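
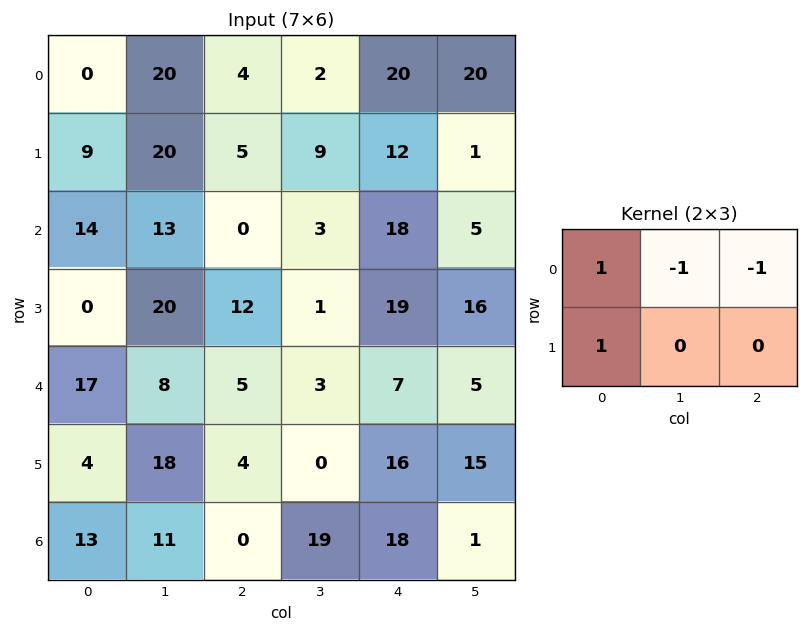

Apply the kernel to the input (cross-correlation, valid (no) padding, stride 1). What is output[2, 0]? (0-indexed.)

1

The receptive field on the input at this output position is [14 13 0 / 0 20 12]. Elementwise product with the kernel and sum: 14·1 + 13·-1 + 0·-1 + 0·1.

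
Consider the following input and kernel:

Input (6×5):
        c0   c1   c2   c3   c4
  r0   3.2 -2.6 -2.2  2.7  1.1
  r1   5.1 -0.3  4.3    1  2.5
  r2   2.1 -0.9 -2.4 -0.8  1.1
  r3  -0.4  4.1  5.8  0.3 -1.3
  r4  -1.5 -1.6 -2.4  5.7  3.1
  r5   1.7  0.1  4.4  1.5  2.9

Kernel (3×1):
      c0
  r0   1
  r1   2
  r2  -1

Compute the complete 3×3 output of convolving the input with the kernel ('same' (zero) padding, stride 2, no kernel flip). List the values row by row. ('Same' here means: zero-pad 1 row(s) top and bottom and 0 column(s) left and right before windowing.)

1.3 -8.7 -0.3
9.7 -6.3 6
-5.1 -3.4 2

Output[0,0]: The receptive field on the zero-padded input at this output position is [0 / 3.2 / 5.1]. Elementwise product with the kernel and sum: 0·1 + 3.2·2 + 5.1·-1.
Output[0,1]: The receptive field on the zero-padded input at this output position is [0 / -2.2 / 4.3]. Elementwise product with the kernel and sum: 0·1 + -2.2·2 + 4.3·-1.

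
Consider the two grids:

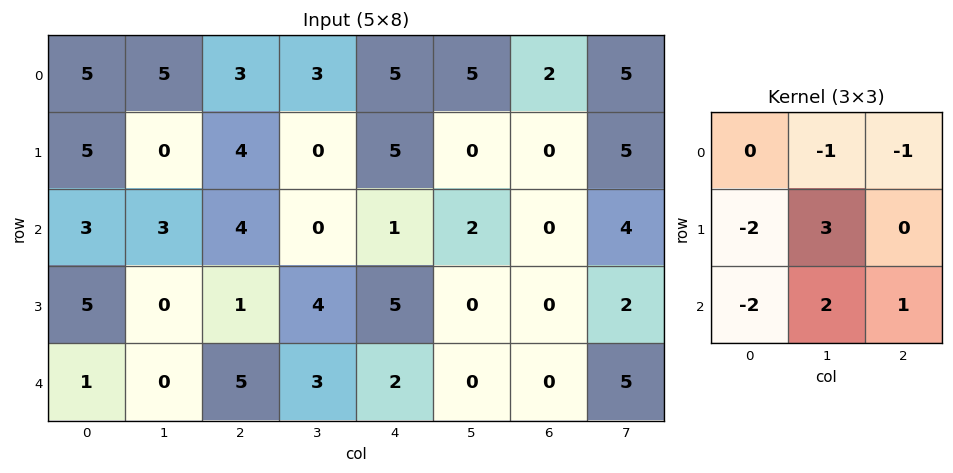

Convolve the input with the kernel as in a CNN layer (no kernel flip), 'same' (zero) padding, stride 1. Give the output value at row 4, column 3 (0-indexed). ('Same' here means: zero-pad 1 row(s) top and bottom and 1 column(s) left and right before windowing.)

The receptive field on the zero-padded input at this output position is [1 4 5 / 5 3 2 / 0 0 0]. Elementwise product with the kernel and sum: 4·-1 + 5·-1 + 5·-2 + 3·3 + 0·-2 + 0·2 + 0·1.

-10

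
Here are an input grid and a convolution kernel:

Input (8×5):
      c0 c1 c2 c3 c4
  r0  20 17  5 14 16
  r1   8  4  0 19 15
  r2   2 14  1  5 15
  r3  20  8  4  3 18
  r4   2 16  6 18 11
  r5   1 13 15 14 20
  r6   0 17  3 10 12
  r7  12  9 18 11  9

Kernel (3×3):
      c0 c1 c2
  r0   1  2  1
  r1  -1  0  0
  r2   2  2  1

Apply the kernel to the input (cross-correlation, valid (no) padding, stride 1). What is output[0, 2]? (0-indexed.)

76

The receptive field on the input at this output position is [5 14 16 / 0 19 15 / 1 5 15]. Elementwise product with the kernel and sum: 5·1 + 14·2 + 16·1 + 0·-1 + 1·2 + 5·2 + 15·1.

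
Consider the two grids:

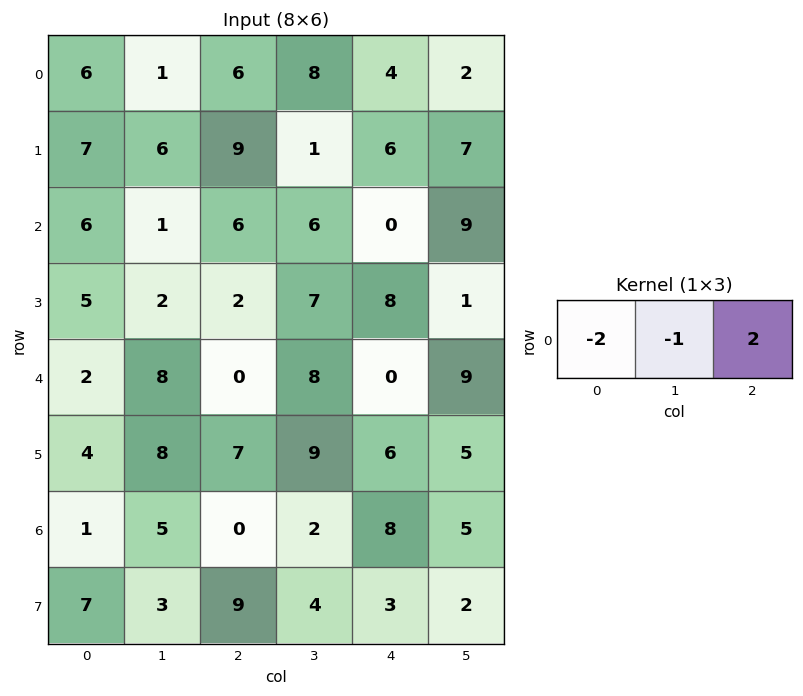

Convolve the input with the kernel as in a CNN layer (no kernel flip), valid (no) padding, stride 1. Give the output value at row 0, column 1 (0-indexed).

The receptive field on the input at this output position is [1 6 8]. Elementwise product with the kernel and sum: 1·-2 + 6·-1 + 8·2.

8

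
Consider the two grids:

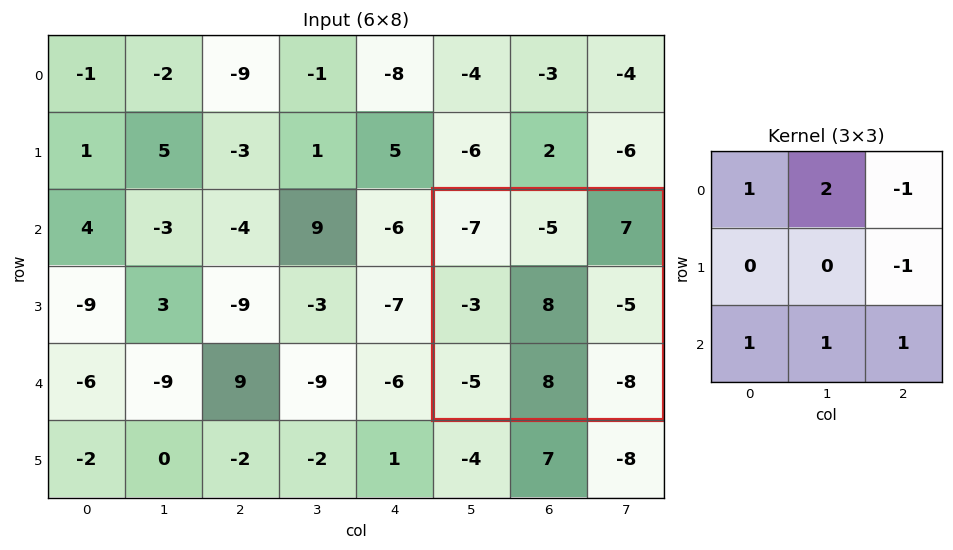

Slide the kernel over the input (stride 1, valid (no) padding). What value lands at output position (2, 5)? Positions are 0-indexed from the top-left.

-24

The receptive field on the input at this output position is [-7 -5 7 / -3 8 -5 / -5 8 -8]. Elementwise product with the kernel and sum: -7·1 + -5·2 + 7·-1 + -5·-1 + -5·1 + 8·1 + -8·1.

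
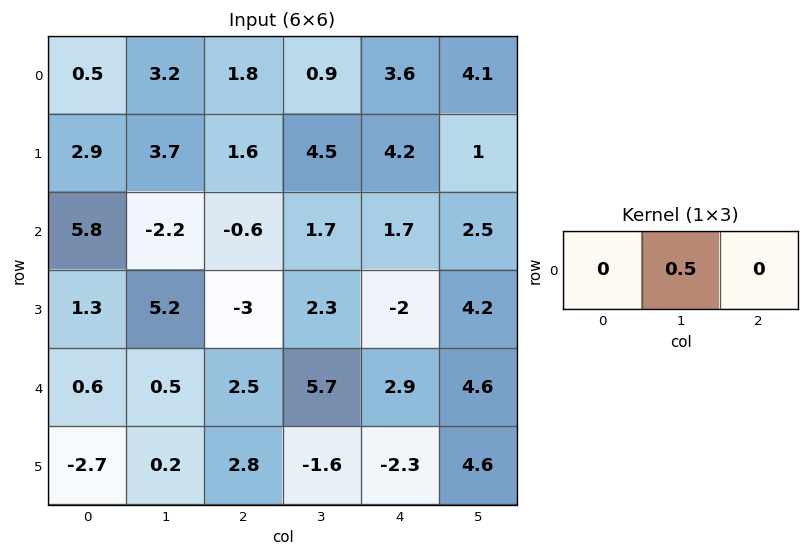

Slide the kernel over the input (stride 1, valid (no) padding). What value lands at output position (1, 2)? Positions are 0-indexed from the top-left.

2.25

The receptive field on the input at this output position is [1.6 4.5 4.2]. Elementwise product with the kernel and sum: 4.5·0.5.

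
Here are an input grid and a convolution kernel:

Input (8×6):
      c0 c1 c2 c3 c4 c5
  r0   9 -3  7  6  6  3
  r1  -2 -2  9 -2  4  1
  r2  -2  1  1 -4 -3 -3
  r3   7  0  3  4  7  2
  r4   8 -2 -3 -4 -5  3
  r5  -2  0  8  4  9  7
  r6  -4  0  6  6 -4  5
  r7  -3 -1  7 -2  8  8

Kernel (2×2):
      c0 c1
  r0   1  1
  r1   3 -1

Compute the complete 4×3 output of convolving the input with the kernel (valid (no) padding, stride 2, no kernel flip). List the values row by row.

2 42 20
20 2 13
0 13 18
-12 35 17

Output[0,0]: The receptive field on the input at this output position is [9 -3 / -2 -2]. Elementwise product with the kernel and sum: 9·1 + -3·1 + -2·3 + -2·-1.
Output[0,1]: The receptive field on the input at this output position is [7 6 / 9 -2]. Elementwise product with the kernel and sum: 7·1 + 6·1 + 9·3 + -2·-1.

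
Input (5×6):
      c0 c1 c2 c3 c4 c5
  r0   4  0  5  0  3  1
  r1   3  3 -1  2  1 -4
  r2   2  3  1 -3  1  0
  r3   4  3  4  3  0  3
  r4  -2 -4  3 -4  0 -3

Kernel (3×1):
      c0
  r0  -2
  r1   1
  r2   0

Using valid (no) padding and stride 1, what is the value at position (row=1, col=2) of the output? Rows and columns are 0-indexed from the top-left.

3

The receptive field on the input at this output position is [-1 / 1 / 4]. Elementwise product with the kernel and sum: -1·-2 + 1·1.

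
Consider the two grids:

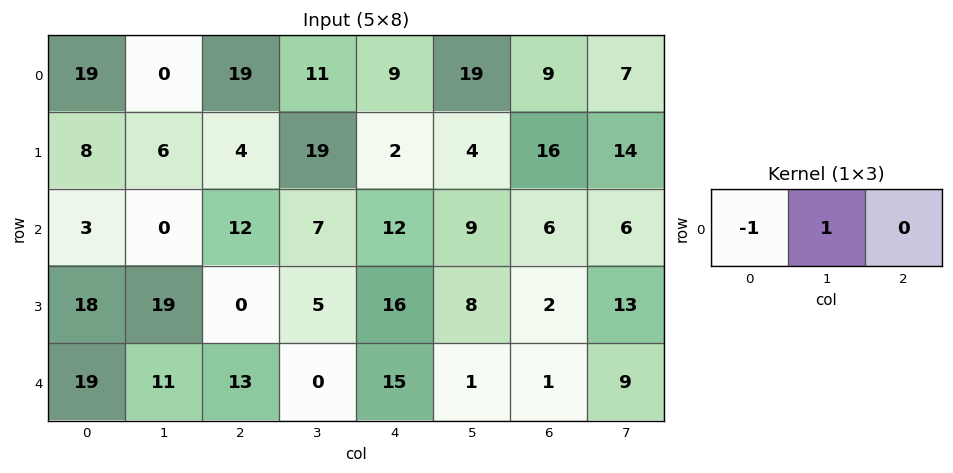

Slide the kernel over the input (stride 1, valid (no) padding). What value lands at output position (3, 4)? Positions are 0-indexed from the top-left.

-8

The receptive field on the input at this output position is [16 8 2]. Elementwise product with the kernel and sum: 16·-1 + 8·1.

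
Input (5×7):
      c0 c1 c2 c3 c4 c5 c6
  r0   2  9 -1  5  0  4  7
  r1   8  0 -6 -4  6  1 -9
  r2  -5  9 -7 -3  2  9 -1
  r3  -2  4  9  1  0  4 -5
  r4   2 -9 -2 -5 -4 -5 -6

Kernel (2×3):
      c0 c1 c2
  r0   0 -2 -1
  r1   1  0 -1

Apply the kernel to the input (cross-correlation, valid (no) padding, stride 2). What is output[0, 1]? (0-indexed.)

-22

The receptive field on the input at this output position is [-1 5 0 / -6 -4 6]. Elementwise product with the kernel and sum: 5·-2 + 0·-1 + -6·1 + 6·-1.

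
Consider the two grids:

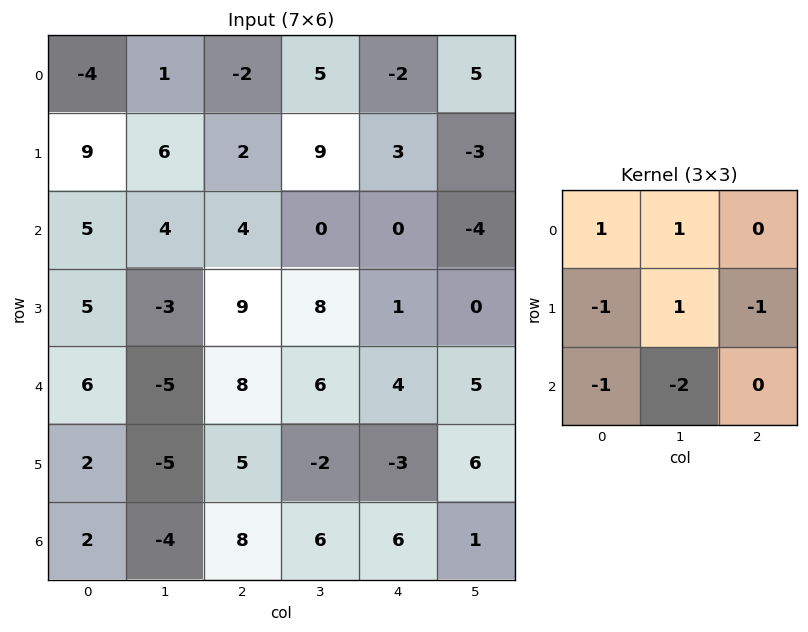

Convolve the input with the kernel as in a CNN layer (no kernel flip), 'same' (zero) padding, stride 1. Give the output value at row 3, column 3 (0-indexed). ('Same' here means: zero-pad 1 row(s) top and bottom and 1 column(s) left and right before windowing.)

The receptive field on the zero-padded input at this output position is [4 0 0 / 9 8 1 / 8 6 4]. Elementwise product with the kernel and sum: 4·1 + 0·1 + 9·-1 + 8·1 + 1·-1 + 8·-1 + 6·-2.

-18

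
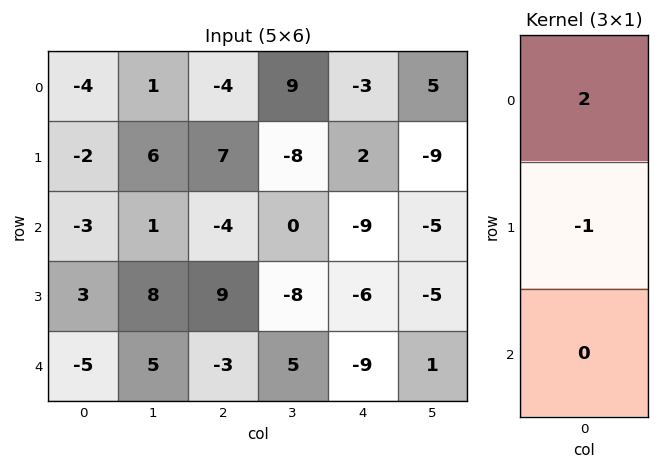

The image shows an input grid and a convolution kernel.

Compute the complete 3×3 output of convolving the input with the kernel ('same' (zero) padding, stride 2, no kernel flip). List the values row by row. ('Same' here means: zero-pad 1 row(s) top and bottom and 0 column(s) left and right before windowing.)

Output[0,0]: The receptive field on the zero-padded input at this output position is [0 / -4 / -2]. Elementwise product with the kernel and sum: 0·2 + -4·-1.
Output[0,1]: The receptive field on the zero-padded input at this output position is [0 / -4 / 7]. Elementwise product with the kernel and sum: 0·2 + -4·-1.

4 4 3
-1 18 13
11 21 -3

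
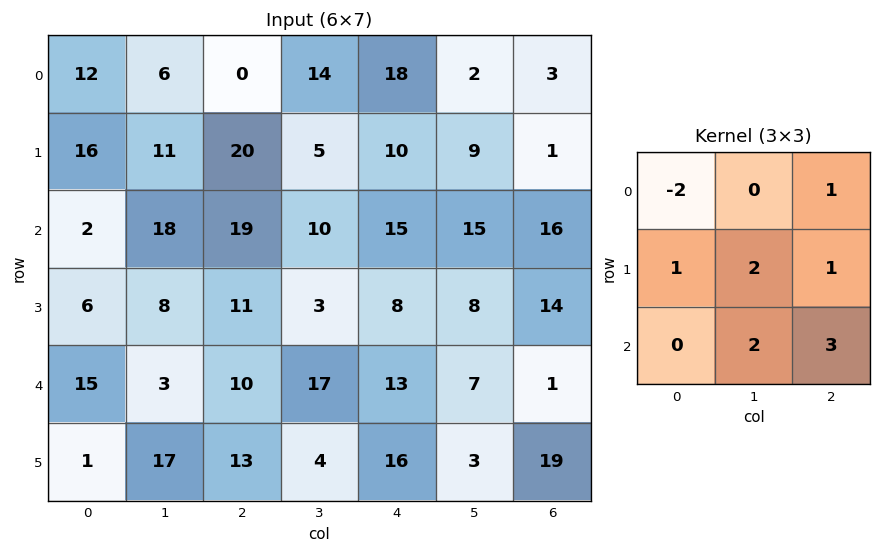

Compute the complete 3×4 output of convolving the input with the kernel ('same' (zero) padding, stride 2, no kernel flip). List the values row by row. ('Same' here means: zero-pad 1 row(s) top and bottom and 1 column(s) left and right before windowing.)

95 75 99 10
69 80 94 57
94 65 93 31

Output[0,0]: The receptive field on the zero-padded input at this output position is [0 0 0 / 0 12 6 / 0 16 11]. Elementwise product with the kernel and sum: 0·-2 + 0·1 + 0·1 + 12·2 + 6·1 + 16·2 + 11·3.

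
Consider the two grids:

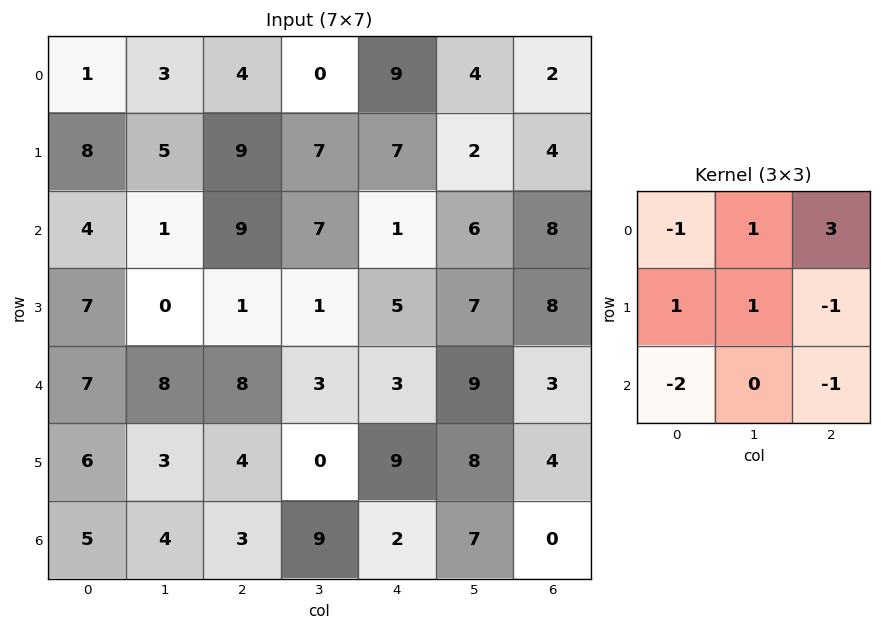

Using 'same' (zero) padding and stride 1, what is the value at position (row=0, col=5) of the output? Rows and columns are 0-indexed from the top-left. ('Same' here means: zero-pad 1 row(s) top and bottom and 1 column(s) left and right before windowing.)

-7

The receptive field on the zero-padded input at this output position is [0 0 0 / 9 4 2 / 7 2 4]. Elementwise product with the kernel and sum: 0·-1 + 0·1 + 0·3 + 9·1 + 4·1 + 2·-1 + 7·-2 + 4·-1.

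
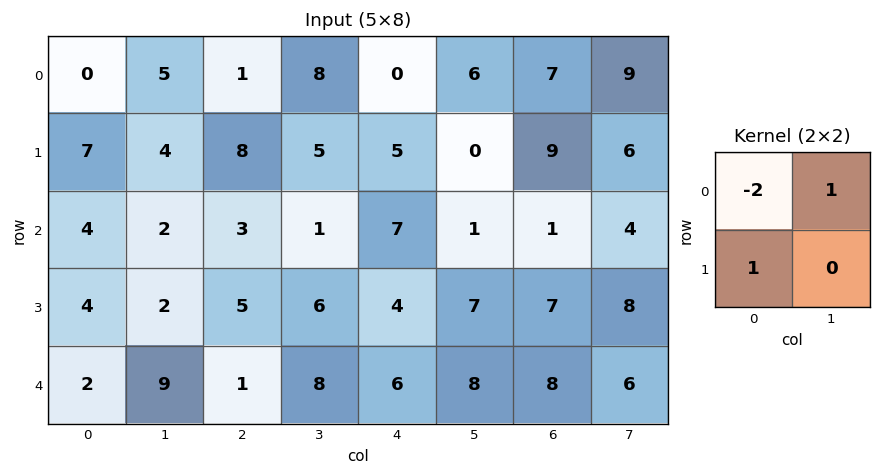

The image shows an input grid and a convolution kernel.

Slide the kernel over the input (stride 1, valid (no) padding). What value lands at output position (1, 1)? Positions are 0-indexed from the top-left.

2

The receptive field on the input at this output position is [4 8 / 2 3]. Elementwise product with the kernel and sum: 4·-2 + 8·1 + 2·1.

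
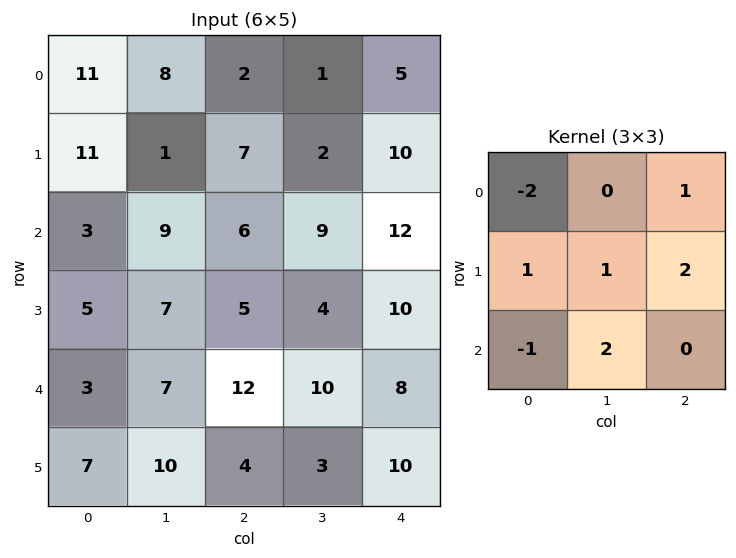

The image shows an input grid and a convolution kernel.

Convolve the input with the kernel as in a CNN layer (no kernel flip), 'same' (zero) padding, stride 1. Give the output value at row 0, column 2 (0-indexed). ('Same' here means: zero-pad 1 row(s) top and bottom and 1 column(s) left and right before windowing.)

25

The receptive field on the zero-padded input at this output position is [0 0 0 / 8 2 1 / 1 7 2]. Elementwise product with the kernel and sum: 0·-2 + 0·1 + 8·1 + 2·1 + 1·2 + 1·-1 + 7·2.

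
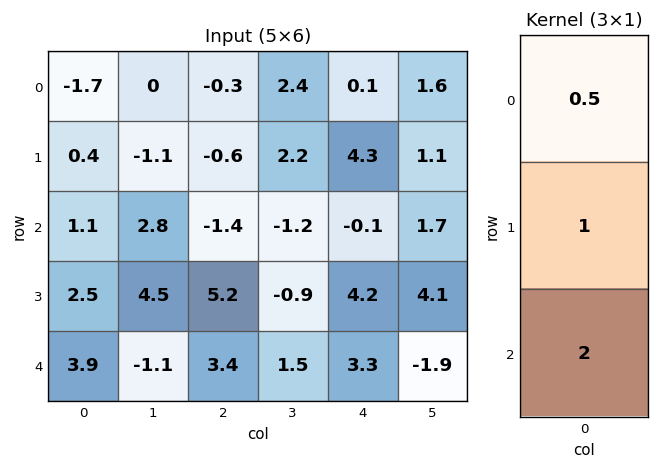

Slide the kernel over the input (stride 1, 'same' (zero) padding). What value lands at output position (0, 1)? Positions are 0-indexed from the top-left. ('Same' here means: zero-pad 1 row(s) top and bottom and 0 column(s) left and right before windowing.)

-2.2

The receptive field on the zero-padded input at this output position is [0 / 0 / -1.1]. Elementwise product with the kernel and sum: 0·0.5 + 0·1 + -1.1·2.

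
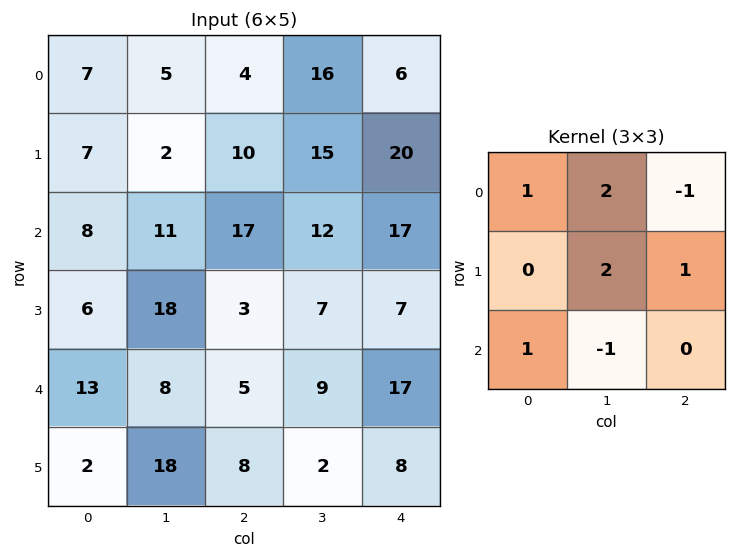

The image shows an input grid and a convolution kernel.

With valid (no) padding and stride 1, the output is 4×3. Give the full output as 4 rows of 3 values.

Output[0,0]: The receptive field on the input at this output position is [7 5 4 / 7 2 10 / 8 11 17]. Elementwise product with the kernel and sum: 7·1 + 5·2 + 4·-1 + 2·2 + 10·1 + 8·1 + 11·-1.

24 26 85
28 68 57
57 49 41
44 46 51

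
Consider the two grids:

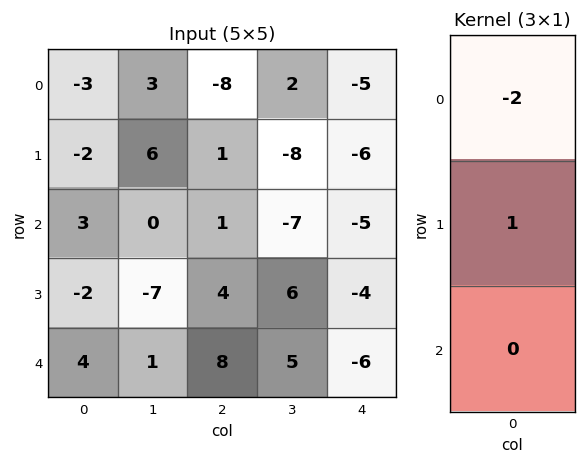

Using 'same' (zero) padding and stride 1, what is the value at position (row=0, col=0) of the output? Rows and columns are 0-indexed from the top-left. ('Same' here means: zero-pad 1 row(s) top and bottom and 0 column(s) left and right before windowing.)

The receptive field on the zero-padded input at this output position is [0 / -3 / -2]. Elementwise product with the kernel and sum: 0·-2 + -3·1.

-3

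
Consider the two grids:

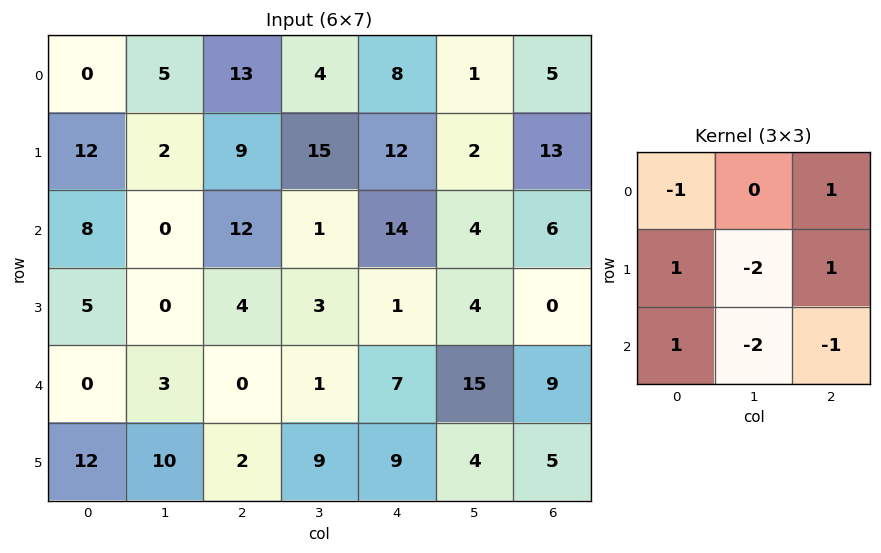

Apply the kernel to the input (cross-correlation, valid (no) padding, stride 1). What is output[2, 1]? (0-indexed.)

-2

The receptive field on the input at this output position is [0 12 1 / 0 4 3 / 3 0 1]. Elementwise product with the kernel and sum: 0·-1 + 1·1 + 0·1 + 4·-2 + 3·1 + 3·1 + 0·-2 + 1·-1.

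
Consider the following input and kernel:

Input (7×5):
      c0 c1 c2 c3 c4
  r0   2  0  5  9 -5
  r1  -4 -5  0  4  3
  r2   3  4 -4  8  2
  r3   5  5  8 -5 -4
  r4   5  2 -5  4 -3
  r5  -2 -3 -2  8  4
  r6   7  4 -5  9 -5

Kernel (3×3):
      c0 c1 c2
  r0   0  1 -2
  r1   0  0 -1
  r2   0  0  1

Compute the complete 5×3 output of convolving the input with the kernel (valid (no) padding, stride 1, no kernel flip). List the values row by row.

Output[0,0]: The receptive field on the input at this output position is [2 0 5 / -4 -5 0 / 3 4 -4]. Elementwise product with the kernel and sum: 0·1 + 5·-2 + 0·-1 + -4·1.
Output[0,1]: The receptive field on the input at this output position is [0 5 9 / -5 0 4 / 4 -4 8]. Elementwise product with the kernel and sum: 5·1 + 9·-2 + 4·-1 + 8·1.

-14 -9 18
7 -21 -8
-1 -11 5
-8 22 10
9 -12 1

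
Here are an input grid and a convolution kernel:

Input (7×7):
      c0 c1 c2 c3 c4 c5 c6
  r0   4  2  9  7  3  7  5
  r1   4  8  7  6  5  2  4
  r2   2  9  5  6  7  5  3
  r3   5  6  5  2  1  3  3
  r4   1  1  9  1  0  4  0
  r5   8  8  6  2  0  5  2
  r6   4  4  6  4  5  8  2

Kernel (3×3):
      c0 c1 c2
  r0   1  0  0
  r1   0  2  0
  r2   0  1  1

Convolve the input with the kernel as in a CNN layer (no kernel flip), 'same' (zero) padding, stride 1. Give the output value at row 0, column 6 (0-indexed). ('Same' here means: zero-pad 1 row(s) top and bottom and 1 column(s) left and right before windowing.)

14

The receptive field on the zero-padded input at this output position is [0 0 0 / 7 5 0 / 2 4 0]. Elementwise product with the kernel and sum: 0·1 + 5·2 + 4·1 + 0·1.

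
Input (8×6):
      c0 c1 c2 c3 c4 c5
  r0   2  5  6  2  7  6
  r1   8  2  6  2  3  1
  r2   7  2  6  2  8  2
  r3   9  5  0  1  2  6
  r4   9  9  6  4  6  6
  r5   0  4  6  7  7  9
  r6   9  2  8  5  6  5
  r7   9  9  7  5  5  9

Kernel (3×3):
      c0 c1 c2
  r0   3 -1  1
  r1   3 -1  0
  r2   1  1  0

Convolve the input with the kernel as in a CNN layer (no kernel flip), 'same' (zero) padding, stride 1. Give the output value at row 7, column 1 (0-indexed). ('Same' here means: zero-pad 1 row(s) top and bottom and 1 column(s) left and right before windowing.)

51

The receptive field on the zero-padded input at this output position is [9 2 8 / 9 9 7 / 0 0 0]. Elementwise product with the kernel and sum: 9·3 + 2·-1 + 8·1 + 9·3 + 9·-1 + 0·1 + 0·1.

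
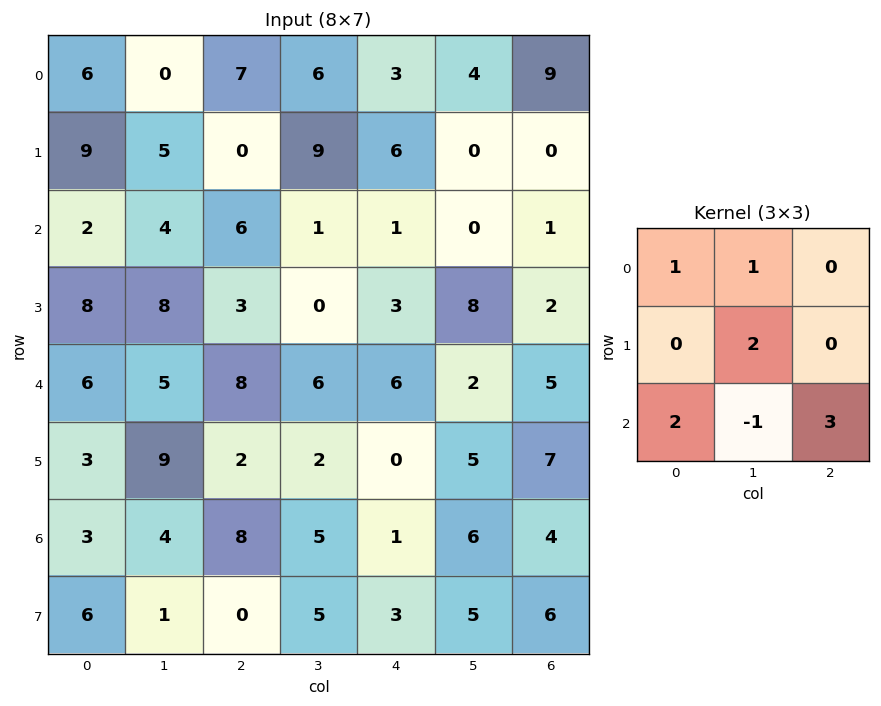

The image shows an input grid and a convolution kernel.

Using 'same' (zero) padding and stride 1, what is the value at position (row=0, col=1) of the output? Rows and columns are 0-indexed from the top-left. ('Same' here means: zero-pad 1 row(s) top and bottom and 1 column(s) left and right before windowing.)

13

The receptive field on the zero-padded input at this output position is [0 0 0 / 6 0 7 / 9 5 0]. Elementwise product with the kernel and sum: 0·1 + 0·1 + 0·2 + 9·2 + 5·-1 + 0·3.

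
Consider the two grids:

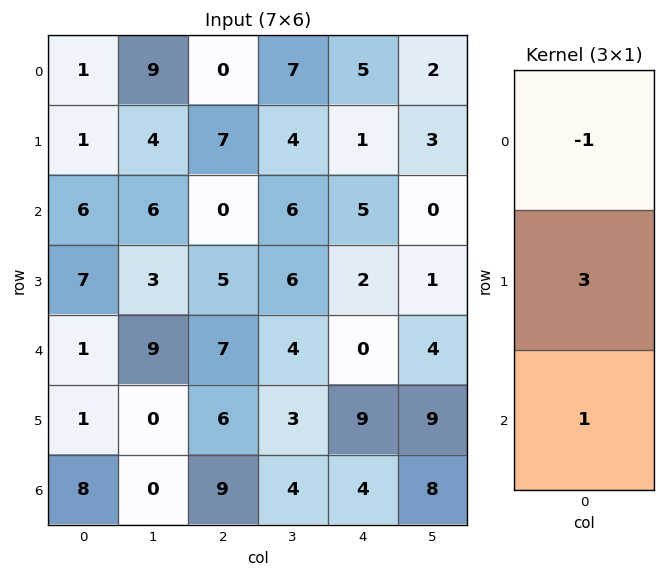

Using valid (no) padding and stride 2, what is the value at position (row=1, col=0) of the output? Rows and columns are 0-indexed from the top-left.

The receptive field on the input at this output position is [6 / 7 / 1]. Elementwise product with the kernel and sum: 6·-1 + 7·3 + 1·1.

16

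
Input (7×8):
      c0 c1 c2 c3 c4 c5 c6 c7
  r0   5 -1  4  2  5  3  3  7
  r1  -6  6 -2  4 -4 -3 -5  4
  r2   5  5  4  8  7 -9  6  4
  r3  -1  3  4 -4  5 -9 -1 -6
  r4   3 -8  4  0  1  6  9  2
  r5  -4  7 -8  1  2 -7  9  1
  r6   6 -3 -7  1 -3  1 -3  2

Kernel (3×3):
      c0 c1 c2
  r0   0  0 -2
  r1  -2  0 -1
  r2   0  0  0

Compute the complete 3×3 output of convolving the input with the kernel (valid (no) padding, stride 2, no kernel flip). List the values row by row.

6 -2 7
-10 -27 -21
8 12 -31

Output[0,0]: The receptive field on the input at this output position is [5 -1 4 / -6 6 -2 / 5 5 4]. Elementwise product with the kernel and sum: 4·-2 + -6·-2 + -2·-1.
Output[0,1]: The receptive field on the input at this output position is [4 2 5 / -2 4 -4 / 4 8 7]. Elementwise product with the kernel and sum: 5·-2 + -2·-2 + -4·-1.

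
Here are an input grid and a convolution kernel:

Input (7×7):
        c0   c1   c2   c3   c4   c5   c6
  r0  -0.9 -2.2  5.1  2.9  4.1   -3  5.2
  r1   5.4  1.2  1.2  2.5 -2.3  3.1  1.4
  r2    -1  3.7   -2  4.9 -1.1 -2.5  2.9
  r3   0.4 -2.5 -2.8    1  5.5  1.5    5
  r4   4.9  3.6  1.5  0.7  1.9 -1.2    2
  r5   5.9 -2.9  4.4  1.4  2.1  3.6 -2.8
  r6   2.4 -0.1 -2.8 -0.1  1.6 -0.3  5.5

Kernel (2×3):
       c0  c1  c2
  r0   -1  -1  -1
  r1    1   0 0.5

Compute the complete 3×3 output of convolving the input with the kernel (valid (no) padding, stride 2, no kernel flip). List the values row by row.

4 -12.05 -7.9
-1.7 -1.85 8.7
-1.9 1.35 -2

Output[0,0]: The receptive field on the input at this output position is [-0.9 -2.2 5.1 / 5.4 1.2 1.2]. Elementwise product with the kernel and sum: -0.9·-1 + -2.2·-1 + 5.1·-1 + 5.4·1 + 1.2·0.5.
Output[0,1]: The receptive field on the input at this output position is [5.1 2.9 4.1 / 1.2 2.5 -2.3]. Elementwise product with the kernel and sum: 5.1·-1 + 2.9·-1 + 4.1·-1 + 1.2·1 + -2.3·0.5.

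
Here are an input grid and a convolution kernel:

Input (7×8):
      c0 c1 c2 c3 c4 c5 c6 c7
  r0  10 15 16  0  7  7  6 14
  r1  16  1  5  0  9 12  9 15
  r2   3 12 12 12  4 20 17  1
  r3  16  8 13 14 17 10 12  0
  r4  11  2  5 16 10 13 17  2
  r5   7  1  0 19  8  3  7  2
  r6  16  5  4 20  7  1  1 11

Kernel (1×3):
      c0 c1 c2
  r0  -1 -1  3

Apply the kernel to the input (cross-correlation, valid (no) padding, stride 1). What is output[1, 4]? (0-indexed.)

The receptive field on the input at this output position is [9 12 9]. Elementwise product with the kernel and sum: 9·-1 + 12·-1 + 9·3.

6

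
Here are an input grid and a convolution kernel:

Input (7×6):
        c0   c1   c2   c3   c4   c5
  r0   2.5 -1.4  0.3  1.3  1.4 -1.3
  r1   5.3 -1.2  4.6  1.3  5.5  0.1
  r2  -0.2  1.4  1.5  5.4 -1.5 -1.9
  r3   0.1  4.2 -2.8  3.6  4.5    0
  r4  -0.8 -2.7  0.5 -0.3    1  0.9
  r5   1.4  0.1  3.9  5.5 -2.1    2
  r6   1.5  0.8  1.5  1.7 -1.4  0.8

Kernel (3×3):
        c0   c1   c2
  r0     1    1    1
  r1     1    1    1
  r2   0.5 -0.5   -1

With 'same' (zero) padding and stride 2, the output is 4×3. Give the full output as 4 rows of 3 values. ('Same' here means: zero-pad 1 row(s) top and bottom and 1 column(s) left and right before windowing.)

-0.35 -4 -0.8
1.05 12.9 8.45
-0 -4.9 11.5
3.8 13.5 6.5

Output[0,0]: The receptive field on the zero-padded input at this output position is [0 0 0 / 0 2.5 -1.4 / 0 5.3 -1.2]. Elementwise product with the kernel and sum: 0·1 + 0·1 + 0·1 + 0·1 + 2.5·1 + -1.4·1 + 0·0.5 + 5.3·-0.5 + -1.2·-1.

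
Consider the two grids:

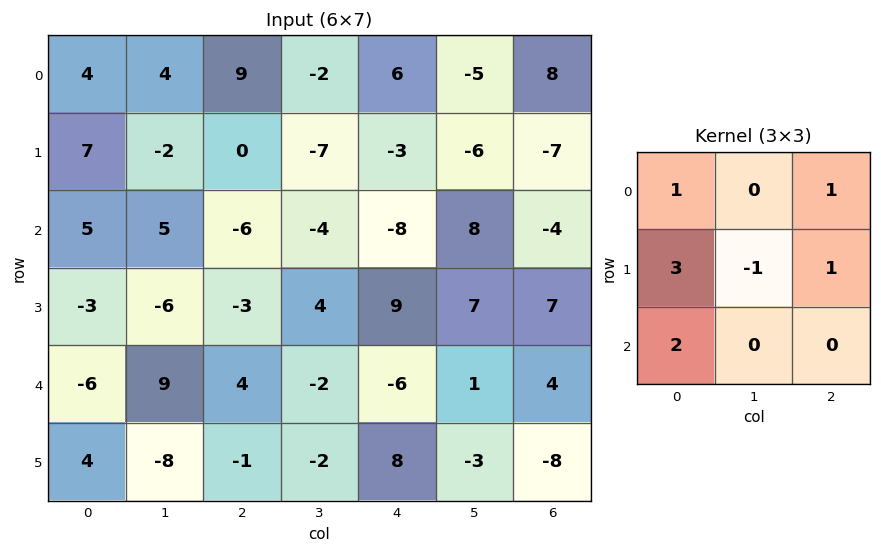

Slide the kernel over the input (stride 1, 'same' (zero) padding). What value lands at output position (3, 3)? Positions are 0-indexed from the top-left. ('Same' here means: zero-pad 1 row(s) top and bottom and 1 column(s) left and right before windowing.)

-10

The receptive field on the zero-padded input at this output position is [-6 -4 -8 / -3 4 9 / 4 -2 -6]. Elementwise product with the kernel and sum: -6·1 + -8·1 + -3·3 + 4·-1 + 9·1 + 4·2.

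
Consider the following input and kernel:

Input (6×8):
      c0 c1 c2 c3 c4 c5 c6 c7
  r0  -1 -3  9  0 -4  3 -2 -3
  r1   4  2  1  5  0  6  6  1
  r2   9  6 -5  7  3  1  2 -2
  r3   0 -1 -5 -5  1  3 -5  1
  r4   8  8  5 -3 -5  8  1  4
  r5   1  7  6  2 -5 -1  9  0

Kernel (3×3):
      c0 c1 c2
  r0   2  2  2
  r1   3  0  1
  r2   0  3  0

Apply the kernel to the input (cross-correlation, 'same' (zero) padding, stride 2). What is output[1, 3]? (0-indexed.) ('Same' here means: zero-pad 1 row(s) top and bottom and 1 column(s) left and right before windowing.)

The receptive field on the zero-padded input at this output position is [6 6 1 / 1 2 -2 / 3 -5 1]. Elementwise product with the kernel and sum: 6·2 + 6·2 + 1·2 + 1·3 + -2·1 + -5·3.

12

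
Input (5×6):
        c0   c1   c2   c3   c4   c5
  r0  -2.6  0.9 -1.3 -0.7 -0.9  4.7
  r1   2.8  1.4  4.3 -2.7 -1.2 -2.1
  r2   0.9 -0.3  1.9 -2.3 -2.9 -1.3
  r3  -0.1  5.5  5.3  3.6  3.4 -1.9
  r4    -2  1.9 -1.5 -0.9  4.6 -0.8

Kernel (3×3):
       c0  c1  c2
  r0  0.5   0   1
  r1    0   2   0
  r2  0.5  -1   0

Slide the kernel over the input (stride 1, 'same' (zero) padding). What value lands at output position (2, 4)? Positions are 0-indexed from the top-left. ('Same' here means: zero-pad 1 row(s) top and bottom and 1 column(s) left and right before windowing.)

-10.85

The receptive field on the zero-padded input at this output position is [-2.7 -1.2 -2.1 / -2.3 -2.9 -1.3 / 3.6 3.4 -1.9]. Elementwise product with the kernel and sum: -2.7·0.5 + -2.1·1 + -2.9·2 + 3.6·0.5 + 3.4·-1.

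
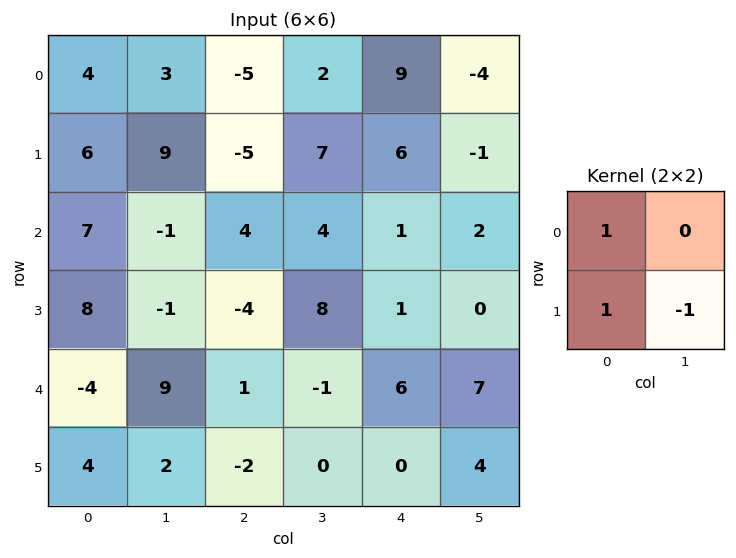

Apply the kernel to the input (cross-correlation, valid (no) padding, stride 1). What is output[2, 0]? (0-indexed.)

16

The receptive field on the input at this output position is [7 -1 / 8 -1]. Elementwise product with the kernel and sum: 7·1 + 8·1 + -1·-1.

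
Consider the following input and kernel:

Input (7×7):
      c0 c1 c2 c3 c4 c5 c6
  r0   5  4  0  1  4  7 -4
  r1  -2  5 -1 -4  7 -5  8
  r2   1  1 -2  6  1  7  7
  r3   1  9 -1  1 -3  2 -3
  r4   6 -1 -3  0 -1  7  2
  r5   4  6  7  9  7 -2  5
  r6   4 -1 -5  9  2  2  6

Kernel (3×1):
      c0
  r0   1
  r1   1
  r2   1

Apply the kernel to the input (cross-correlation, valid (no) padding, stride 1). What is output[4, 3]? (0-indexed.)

18

The receptive field on the input at this output position is [0 / 9 / 9]. Elementwise product with the kernel and sum: 0·1 + 9·1 + 9·1.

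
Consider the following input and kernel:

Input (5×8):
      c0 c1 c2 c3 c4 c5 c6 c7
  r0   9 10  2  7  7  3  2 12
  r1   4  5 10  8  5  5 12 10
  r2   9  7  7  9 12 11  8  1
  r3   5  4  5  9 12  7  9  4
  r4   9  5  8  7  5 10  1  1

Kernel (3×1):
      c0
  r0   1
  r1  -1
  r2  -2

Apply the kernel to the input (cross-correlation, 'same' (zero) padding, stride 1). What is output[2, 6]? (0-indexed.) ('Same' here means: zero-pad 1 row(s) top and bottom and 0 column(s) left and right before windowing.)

The receptive field on the zero-padded input at this output position is [12 / 8 / 9]. Elementwise product with the kernel and sum: 12·1 + 8·-1 + 9·-2.

-14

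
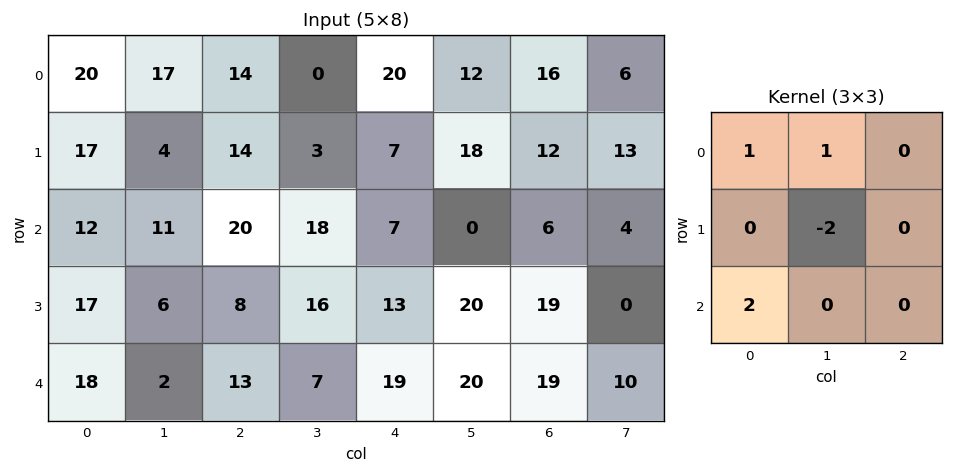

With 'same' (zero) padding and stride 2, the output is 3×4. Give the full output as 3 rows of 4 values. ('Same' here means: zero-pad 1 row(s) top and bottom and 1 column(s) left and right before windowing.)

-40 -20 -34 4
-7 -10 28 58
-19 -12 -9 1

Output[0,0]: The receptive field on the zero-padded input at this output position is [0 0 0 / 0 20 17 / 0 17 4]. Elementwise product with the kernel and sum: 0·1 + 0·1 + 20·-2 + 0·2.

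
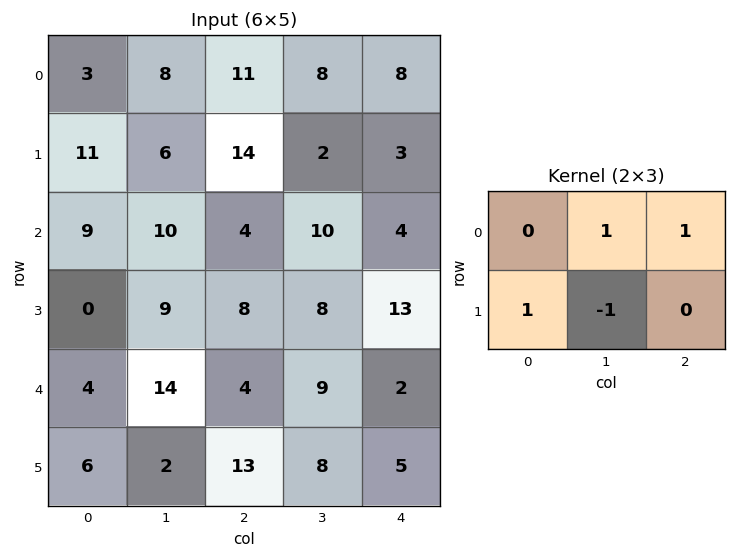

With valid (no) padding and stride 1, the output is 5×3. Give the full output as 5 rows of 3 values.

24 11 28
19 22 -1
5 15 14
7 26 16
22 2 16

Output[0,0]: The receptive field on the input at this output position is [3 8 11 / 11 6 14]. Elementwise product with the kernel and sum: 8·1 + 11·1 + 11·1 + 6·-1.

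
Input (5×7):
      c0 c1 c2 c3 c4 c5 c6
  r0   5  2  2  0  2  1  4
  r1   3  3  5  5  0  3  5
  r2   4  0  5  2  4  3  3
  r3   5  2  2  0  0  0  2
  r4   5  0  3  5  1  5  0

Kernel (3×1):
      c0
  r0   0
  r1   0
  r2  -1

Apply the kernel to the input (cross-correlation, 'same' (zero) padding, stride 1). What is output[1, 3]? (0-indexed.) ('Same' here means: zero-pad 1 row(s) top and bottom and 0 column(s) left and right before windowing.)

-2

The receptive field on the zero-padded input at this output position is [0 / 5 / 2]. Elementwise product with the kernel and sum: 2·-1.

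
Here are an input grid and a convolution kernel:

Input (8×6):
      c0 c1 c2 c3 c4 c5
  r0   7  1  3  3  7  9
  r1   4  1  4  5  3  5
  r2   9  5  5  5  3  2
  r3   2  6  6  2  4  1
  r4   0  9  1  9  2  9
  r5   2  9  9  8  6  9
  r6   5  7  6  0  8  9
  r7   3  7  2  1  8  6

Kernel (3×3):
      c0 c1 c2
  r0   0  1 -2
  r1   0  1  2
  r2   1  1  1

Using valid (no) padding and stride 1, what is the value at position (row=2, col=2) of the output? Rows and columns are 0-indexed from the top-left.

21

The receptive field on the input at this output position is [5 5 3 / 6 2 4 / 1 9 2]. Elementwise product with the kernel and sum: 5·1 + 3·-2 + 2·1 + 4·2 + 1·1 + 9·1 + 2·1.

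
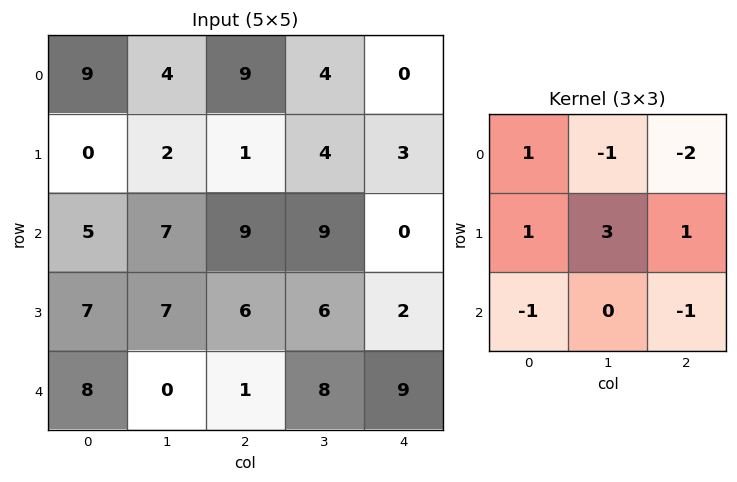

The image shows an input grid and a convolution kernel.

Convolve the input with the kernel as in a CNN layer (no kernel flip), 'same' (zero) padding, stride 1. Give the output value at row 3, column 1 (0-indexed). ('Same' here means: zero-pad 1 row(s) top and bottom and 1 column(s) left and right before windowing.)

5

The receptive field on the zero-padded input at this output position is [5 7 9 / 7 7 6 / 8 0 1]. Elementwise product with the kernel and sum: 5·1 + 7·-1 + 9·-2 + 7·1 + 7·3 + 6·1 + 8·-1 + 1·-1.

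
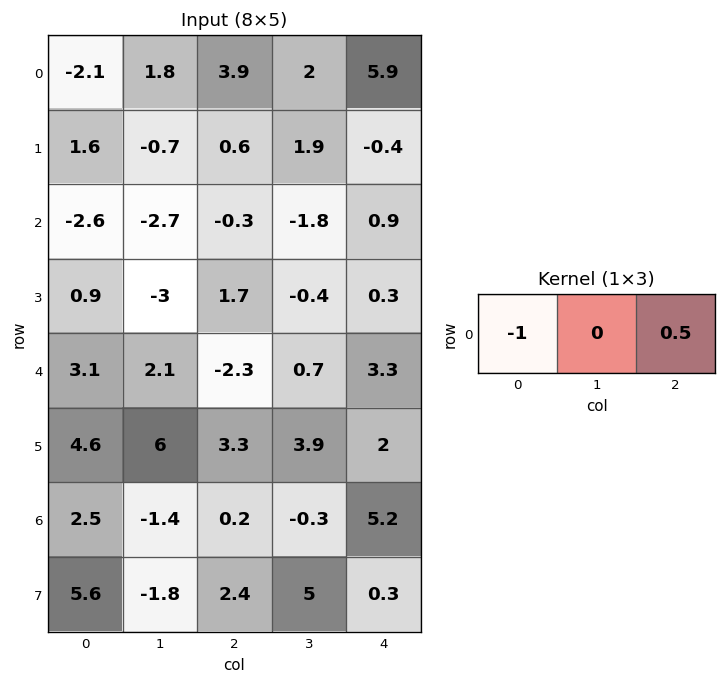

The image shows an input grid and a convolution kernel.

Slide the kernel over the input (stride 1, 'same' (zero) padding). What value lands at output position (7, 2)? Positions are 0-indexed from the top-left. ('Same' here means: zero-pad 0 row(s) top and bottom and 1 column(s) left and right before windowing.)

The receptive field on the zero-padded input at this output position is [-1.8 2.4 5]. Elementwise product with the kernel and sum: -1.8·-1 + 5·0.5.

4.3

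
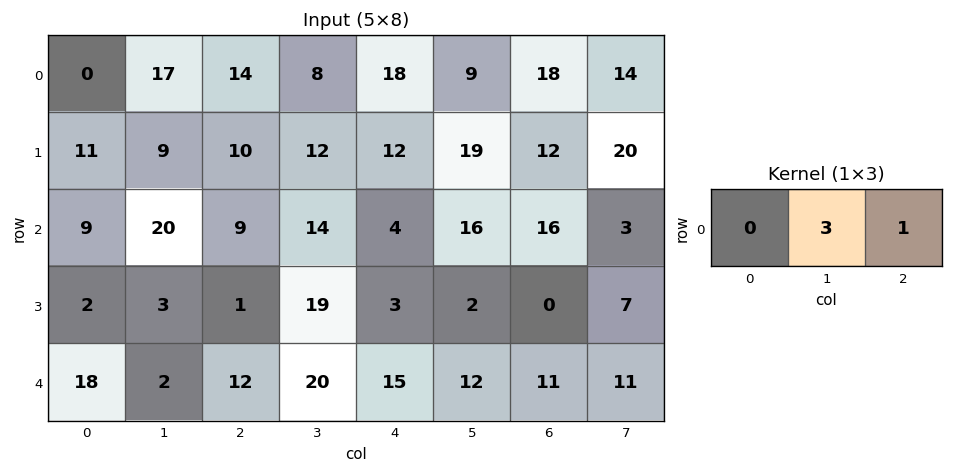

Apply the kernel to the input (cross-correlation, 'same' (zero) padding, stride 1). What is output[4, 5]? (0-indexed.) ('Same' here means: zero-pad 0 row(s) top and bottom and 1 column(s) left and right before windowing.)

The receptive field on the zero-padded input at this output position is [15 12 11]. Elementwise product with the kernel and sum: 12·3 + 11·1.

47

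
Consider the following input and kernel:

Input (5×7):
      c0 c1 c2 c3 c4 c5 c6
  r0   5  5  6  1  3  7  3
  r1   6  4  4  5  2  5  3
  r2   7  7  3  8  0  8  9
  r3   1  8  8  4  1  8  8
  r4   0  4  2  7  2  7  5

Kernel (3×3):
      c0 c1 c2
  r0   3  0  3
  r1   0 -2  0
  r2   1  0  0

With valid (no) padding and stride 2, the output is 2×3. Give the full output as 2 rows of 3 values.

32 20 8
14 3 13

Output[0,0]: The receptive field on the input at this output position is [5 5 6 / 6 4 4 / 7 7 3]. Elementwise product with the kernel and sum: 5·3 + 6·3 + 4·-2 + 7·1.
Output[0,1]: The receptive field on the input at this output position is [6 1 3 / 4 5 2 / 3 8 0]. Elementwise product with the kernel and sum: 6·3 + 3·3 + 5·-2 + 3·1.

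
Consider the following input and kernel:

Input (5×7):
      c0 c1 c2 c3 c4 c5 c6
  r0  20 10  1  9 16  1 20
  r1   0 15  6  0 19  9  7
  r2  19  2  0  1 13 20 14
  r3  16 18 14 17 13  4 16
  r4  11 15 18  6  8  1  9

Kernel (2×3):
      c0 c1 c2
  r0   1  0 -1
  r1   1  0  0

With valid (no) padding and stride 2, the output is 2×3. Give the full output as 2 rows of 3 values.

19 -9 15
35 1 12

Output[0,0]: The receptive field on the input at this output position is [20 10 1 / 0 15 6]. Elementwise product with the kernel and sum: 20·1 + 1·-1 + 0·1.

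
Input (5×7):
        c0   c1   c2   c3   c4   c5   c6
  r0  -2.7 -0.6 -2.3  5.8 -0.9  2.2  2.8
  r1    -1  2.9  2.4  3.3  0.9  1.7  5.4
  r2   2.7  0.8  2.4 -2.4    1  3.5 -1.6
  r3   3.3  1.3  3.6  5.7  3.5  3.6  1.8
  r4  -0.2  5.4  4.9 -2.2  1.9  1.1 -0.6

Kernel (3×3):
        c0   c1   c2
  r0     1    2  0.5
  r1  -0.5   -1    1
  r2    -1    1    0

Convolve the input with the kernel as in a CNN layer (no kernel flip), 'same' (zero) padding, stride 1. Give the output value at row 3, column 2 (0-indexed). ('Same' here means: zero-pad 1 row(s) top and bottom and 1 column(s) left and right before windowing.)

5.35

The receptive field on the zero-padded input at this output position is [0.8 2.4 -2.4 / 1.3 3.6 5.7 / 5.4 4.9 -2.2]. Elementwise product with the kernel and sum: 0.8·1 + 2.4·2 + -2.4·0.5 + 1.3·-0.5 + 3.6·-1 + 5.7·1 + 5.4·-1 + 4.9·1.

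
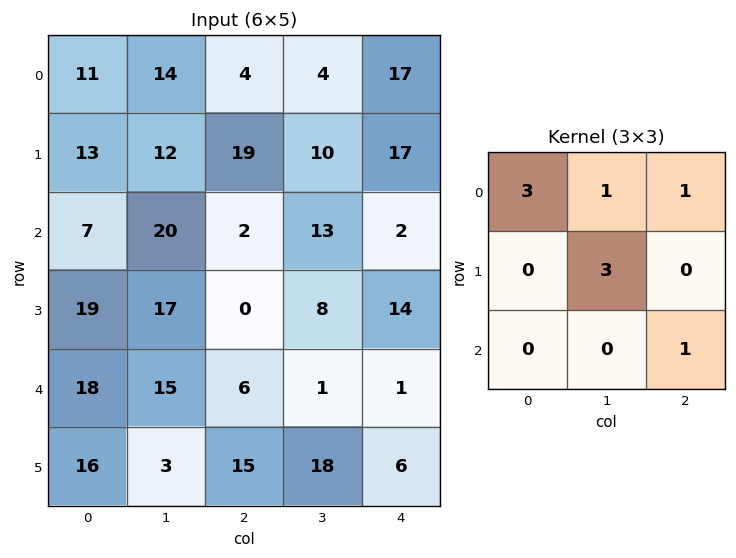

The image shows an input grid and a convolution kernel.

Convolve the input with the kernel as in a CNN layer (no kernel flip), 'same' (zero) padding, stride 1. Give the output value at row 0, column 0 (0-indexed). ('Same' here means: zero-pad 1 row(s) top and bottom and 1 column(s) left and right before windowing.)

45

The receptive field on the zero-padded input at this output position is [0 0 0 / 0 11 14 / 0 13 12]. Elementwise product with the kernel and sum: 0·3 + 0·1 + 0·1 + 11·3 + 12·1.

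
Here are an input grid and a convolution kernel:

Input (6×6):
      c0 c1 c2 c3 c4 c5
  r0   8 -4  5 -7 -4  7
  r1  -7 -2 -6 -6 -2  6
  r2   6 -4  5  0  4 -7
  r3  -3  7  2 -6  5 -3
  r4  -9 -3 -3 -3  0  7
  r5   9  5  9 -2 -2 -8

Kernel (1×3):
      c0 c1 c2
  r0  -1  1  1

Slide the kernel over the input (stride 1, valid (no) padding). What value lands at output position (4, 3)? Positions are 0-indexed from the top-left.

10

The receptive field on the input at this output position is [-3 0 7]. Elementwise product with the kernel and sum: -3·-1 + 0·1 + 7·1.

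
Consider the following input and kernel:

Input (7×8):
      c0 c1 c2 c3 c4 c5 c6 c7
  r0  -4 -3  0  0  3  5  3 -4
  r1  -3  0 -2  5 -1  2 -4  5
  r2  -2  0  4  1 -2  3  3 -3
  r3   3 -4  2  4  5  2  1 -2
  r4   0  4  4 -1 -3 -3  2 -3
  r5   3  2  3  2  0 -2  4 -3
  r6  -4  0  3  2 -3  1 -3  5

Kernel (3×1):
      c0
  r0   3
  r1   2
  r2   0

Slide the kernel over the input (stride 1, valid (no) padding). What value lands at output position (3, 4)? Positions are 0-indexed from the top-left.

The receptive field on the input at this output position is [5 / -3 / 0]. Elementwise product with the kernel and sum: 5·3 + -3·2.

9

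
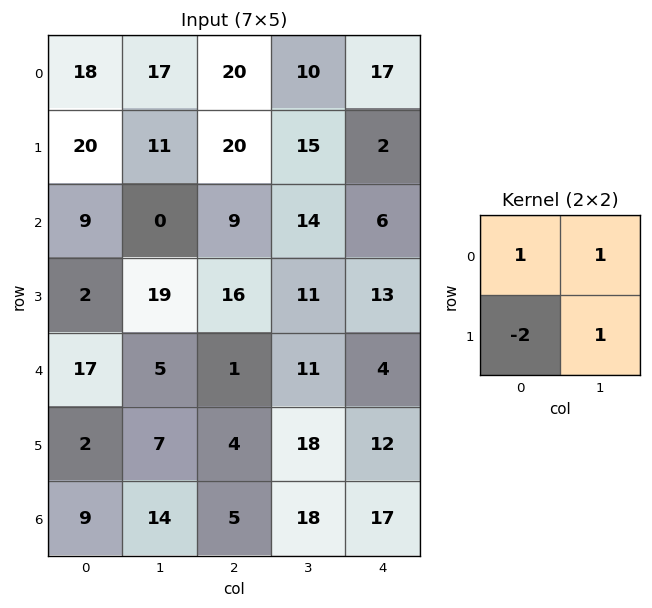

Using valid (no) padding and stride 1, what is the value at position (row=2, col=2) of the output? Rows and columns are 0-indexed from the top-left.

2

The receptive field on the input at this output position is [9 14 / 16 11]. Elementwise product with the kernel and sum: 9·1 + 14·1 + 16·-2 + 11·1.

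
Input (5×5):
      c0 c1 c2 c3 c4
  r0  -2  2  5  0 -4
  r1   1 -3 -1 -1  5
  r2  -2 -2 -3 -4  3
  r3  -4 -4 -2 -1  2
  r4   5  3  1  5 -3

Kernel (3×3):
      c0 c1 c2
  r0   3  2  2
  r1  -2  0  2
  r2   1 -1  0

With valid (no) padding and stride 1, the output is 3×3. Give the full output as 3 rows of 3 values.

Output[0,0]: The receptive field on the input at this output position is [-2 2 5 / 1 -3 -1 / -2 -2 -3]. Elementwise product with the kernel and sum: -2·3 + 2·2 + 5·2 + 1·-2 + -1·2 + -2·1 + -2·-1.
Output[0,1]: The receptive field on the input at this output position is [2 5 0 / -3 -1 -1 / -2 -3 -4]. Elementwise product with the kernel and sum: 2·3 + 5·2 + 0·2 + -3·-2 + -1·2 + -2·1 + -3·-1.

4 21 20
-7 -19 16
-10 -12 -7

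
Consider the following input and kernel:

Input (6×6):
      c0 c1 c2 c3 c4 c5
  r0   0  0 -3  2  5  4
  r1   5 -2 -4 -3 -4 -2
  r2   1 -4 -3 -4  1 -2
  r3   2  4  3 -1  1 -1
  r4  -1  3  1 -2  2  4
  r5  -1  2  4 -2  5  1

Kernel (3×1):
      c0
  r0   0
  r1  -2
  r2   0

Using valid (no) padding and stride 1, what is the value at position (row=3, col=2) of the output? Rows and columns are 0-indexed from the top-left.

The receptive field on the input at this output position is [3 / 1 / 4]. Elementwise product with the kernel and sum: 1·-2.

-2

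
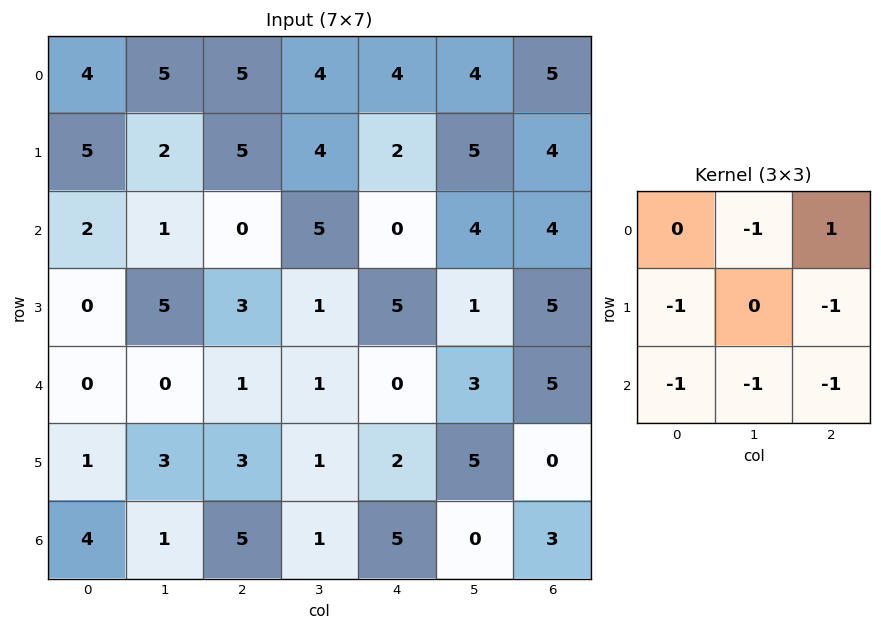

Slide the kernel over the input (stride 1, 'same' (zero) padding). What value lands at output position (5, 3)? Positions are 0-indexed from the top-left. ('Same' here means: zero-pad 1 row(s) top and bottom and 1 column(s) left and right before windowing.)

-17

The receptive field on the zero-padded input at this output position is [1 1 0 / 3 1 2 / 5 1 5]. Elementwise product with the kernel and sum: 1·-1 + 0·1 + 3·-1 + 2·-1 + 5·-1 + 1·-1 + 5·-1.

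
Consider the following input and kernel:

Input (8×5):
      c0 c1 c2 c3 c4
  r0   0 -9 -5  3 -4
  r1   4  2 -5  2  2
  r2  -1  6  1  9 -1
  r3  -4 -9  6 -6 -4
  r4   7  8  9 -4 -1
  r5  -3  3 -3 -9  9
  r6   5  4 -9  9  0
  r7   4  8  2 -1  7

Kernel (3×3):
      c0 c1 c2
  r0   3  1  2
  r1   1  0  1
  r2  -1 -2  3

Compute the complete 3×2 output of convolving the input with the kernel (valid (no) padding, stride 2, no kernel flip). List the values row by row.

-28 -45
11 8
1 18

Output[0,0]: The receptive field on the input at this output position is [0 -9 -5 / 4 2 -5 / -1 6 1]. Elementwise product with the kernel and sum: 0·3 + -9·1 + -5·2 + 4·1 + -5·1 + -1·-1 + 6·-2 + 1·3.
Output[0,1]: The receptive field on the input at this output position is [-5 3 -4 / -5 2 2 / 1 9 -1]. Elementwise product with the kernel and sum: -5·3 + 3·1 + -4·2 + -5·1 + 2·1 + 1·-1 + 9·-2 + -1·3.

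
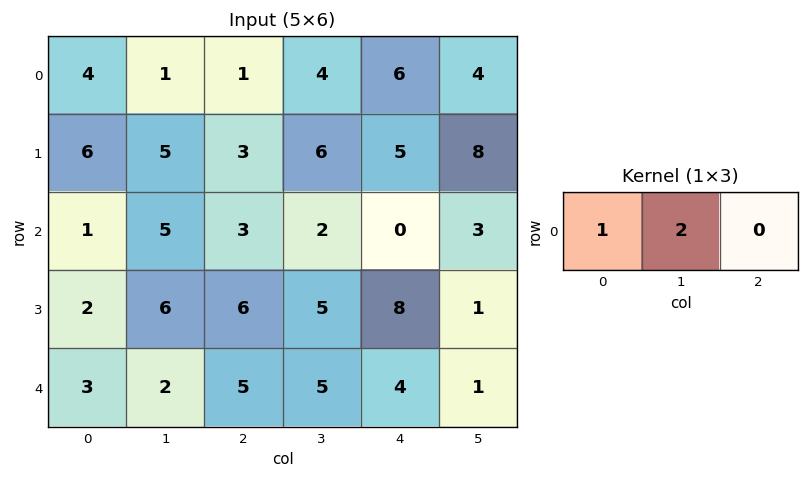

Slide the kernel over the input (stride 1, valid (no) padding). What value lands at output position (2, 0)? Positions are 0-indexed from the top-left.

The receptive field on the input at this output position is [1 5 3]. Elementwise product with the kernel and sum: 1·1 + 5·2.

11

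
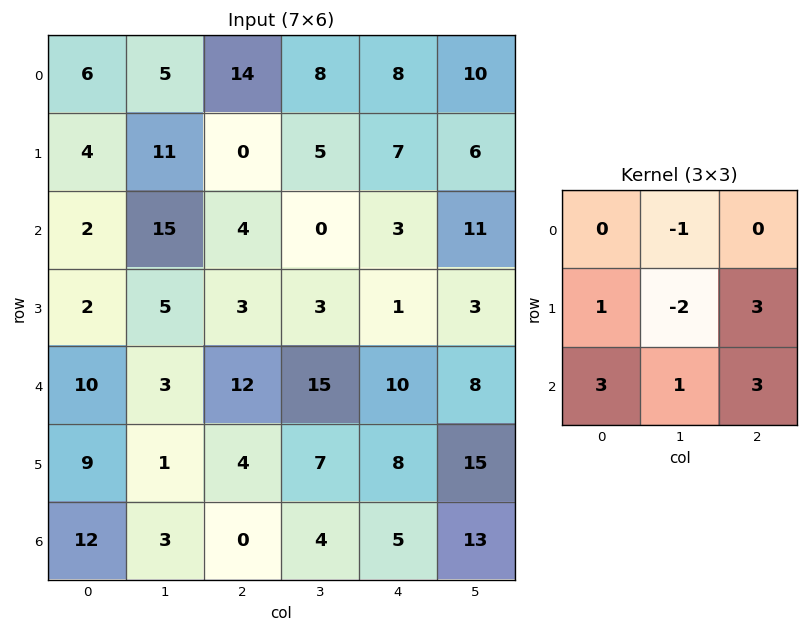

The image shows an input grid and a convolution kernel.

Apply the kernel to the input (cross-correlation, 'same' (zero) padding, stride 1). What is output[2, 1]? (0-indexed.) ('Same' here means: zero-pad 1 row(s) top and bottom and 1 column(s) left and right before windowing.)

The receptive field on the zero-padded input at this output position is [4 11 0 / 2 15 4 / 2 5 3]. Elementwise product with the kernel and sum: 11·-1 + 2·1 + 15·-2 + 4·3 + 2·3 + 5·1 + 3·3.

-7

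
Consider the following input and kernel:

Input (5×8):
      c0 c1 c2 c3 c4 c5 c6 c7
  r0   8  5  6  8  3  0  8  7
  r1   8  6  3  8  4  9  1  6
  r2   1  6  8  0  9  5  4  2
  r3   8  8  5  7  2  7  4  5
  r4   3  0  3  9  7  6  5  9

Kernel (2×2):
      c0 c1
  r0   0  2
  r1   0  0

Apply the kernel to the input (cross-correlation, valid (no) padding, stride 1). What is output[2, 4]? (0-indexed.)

The receptive field on the input at this output position is [9 5 / 2 7]. Elementwise product with the kernel and sum: 5·2.

10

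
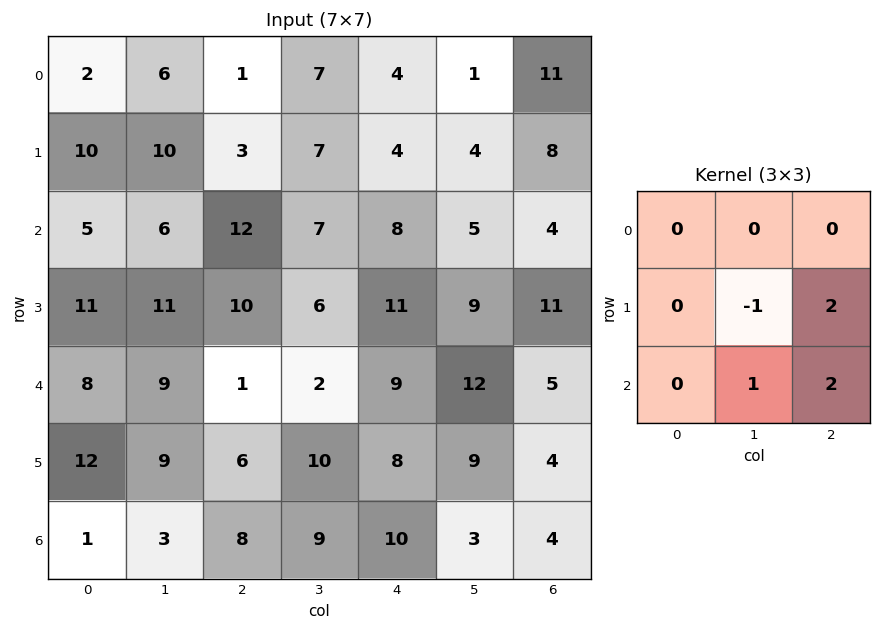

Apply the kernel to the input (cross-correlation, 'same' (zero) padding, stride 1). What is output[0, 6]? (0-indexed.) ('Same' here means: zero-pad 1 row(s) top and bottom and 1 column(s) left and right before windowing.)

-3

The receptive field on the zero-padded input at this output position is [0 0 0 / 1 11 0 / 4 8 0]. Elementwise product with the kernel and sum: 11·-1 + 0·2 + 8·1 + 0·2.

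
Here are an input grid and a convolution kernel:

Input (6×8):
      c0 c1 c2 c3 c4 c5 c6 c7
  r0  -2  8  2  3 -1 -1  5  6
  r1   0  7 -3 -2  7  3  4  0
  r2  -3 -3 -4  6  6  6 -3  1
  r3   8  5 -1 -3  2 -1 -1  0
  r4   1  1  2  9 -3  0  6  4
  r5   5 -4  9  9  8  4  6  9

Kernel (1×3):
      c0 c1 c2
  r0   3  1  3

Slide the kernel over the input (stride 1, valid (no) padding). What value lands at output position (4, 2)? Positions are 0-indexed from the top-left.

The receptive field on the input at this output position is [2 9 -3]. Elementwise product with the kernel and sum: 2·3 + 9·1 + -3·3.

6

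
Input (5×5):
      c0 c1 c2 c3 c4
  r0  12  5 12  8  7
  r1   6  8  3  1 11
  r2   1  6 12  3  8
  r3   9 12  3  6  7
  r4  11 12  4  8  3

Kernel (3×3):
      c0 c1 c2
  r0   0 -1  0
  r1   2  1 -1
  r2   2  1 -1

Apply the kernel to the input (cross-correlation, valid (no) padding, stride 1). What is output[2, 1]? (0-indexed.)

29

The receptive field on the input at this output position is [6 12 3 / 12 3 6 / 12 4 8]. Elementwise product with the kernel and sum: 12·-1 + 12·2 + 3·1 + 6·-1 + 12·2 + 4·1 + 8·-1.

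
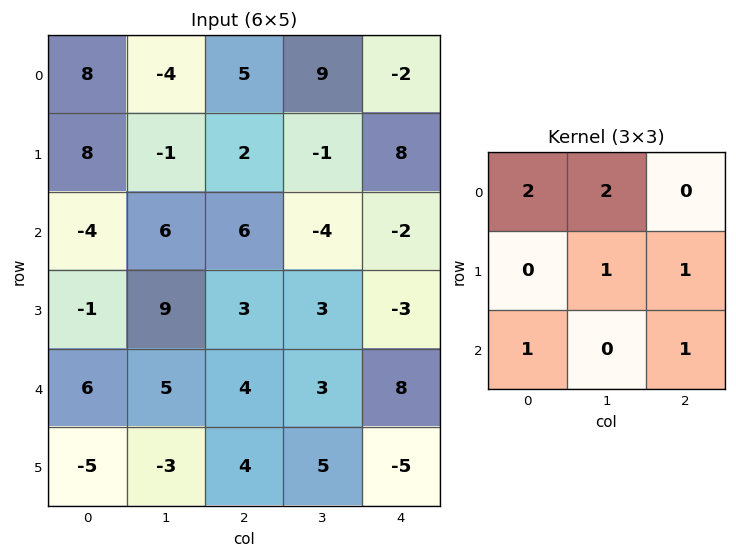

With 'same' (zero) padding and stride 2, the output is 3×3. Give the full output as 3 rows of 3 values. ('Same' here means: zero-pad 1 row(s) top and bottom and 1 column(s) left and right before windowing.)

Output[0,0]: The receptive field on the zero-padded input at this output position is [0 0 0 / 0 8 -4 / 0 8 -1]. Elementwise product with the kernel and sum: 0·2 + 0·2 + 8·1 + -4·1 + 0·1 + -1·1.
Output[0,1]: The receptive field on the zero-padded input at this output position is [0 0 0 / -4 5 9 / -1 2 -1]. Elementwise product with the kernel and sum: 0·2 + 0·2 + 5·1 + 9·1 + -1·1 + -1·1.

3 12 -3
27 16 15
6 33 13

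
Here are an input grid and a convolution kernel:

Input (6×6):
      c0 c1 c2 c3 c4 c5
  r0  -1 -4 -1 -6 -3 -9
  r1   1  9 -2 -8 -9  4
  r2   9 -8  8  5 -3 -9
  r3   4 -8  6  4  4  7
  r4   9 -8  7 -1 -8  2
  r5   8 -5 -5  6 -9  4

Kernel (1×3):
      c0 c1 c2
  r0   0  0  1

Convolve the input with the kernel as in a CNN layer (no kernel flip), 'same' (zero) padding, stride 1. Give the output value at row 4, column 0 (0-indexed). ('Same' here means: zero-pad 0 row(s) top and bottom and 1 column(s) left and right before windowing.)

The receptive field on the zero-padded input at this output position is [0 9 -8]. Elementwise product with the kernel and sum: -8·1.

-8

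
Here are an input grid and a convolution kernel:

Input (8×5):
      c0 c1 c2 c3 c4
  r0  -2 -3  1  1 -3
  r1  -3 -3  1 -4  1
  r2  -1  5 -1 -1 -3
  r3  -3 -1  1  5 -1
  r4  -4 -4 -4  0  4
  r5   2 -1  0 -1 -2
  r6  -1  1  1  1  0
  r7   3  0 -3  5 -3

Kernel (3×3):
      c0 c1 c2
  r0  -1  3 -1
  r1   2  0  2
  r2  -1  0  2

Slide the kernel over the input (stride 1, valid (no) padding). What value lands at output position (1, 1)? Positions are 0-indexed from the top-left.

29

The receptive field on the input at this output position is [-3 1 -4 / 5 -1 -1 / -1 1 5]. Elementwise product with the kernel and sum: -3·-1 + 1·3 + -4·-1 + 5·2 + -1·2 + -1·-1 + 5·2.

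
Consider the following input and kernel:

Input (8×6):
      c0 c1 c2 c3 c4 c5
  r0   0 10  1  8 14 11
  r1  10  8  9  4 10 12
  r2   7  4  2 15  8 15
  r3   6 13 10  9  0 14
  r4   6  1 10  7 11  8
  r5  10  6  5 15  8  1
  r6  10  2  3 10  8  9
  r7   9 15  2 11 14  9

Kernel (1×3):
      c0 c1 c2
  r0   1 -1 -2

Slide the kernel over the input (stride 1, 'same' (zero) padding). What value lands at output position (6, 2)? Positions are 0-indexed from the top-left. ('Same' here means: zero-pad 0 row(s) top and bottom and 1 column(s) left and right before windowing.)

The receptive field on the zero-padded input at this output position is [2 3 10]. Elementwise product with the kernel and sum: 2·1 + 3·-1 + 10·-2.

-21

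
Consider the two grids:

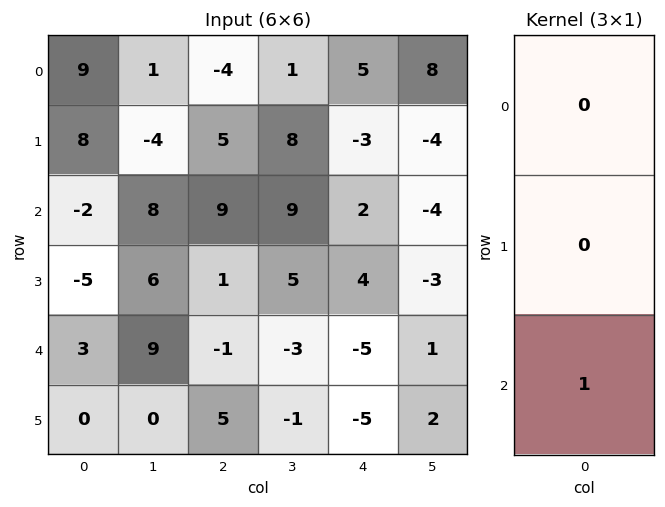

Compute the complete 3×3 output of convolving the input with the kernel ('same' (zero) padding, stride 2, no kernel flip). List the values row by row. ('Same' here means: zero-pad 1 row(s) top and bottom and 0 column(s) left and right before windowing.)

Output[0,0]: The receptive field on the zero-padded input at this output position is [0 / 9 / 8]. Elementwise product with the kernel and sum: 8·1.
Output[0,1]: The receptive field on the zero-padded input at this output position is [0 / -4 / 5]. Elementwise product with the kernel and sum: 5·1.

8 5 -3
-5 1 4
0 5 -5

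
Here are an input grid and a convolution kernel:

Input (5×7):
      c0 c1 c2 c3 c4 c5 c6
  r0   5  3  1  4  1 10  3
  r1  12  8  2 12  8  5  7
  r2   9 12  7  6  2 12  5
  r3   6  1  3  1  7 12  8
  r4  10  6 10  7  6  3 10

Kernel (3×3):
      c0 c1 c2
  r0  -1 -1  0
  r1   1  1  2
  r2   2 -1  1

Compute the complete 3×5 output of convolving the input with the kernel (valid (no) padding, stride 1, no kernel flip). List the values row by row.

29 53 35 47 13
29 21 15 19 21
16 -4 24 35 40

Output[0,0]: The receptive field on the input at this output position is [5 3 1 / 12 8 2 / 9 12 7]. Elementwise product with the kernel and sum: 5·-1 + 3·-1 + 12·1 + 8·1 + 2·2 + 9·2 + 12·-1 + 7·1.
Output[0,1]: The receptive field on the input at this output position is [3 1 4 / 8 2 12 / 12 7 6]. Elementwise product with the kernel and sum: 3·-1 + 1·-1 + 8·1 + 2·1 + 12·2 + 12·2 + 7·-1 + 6·1.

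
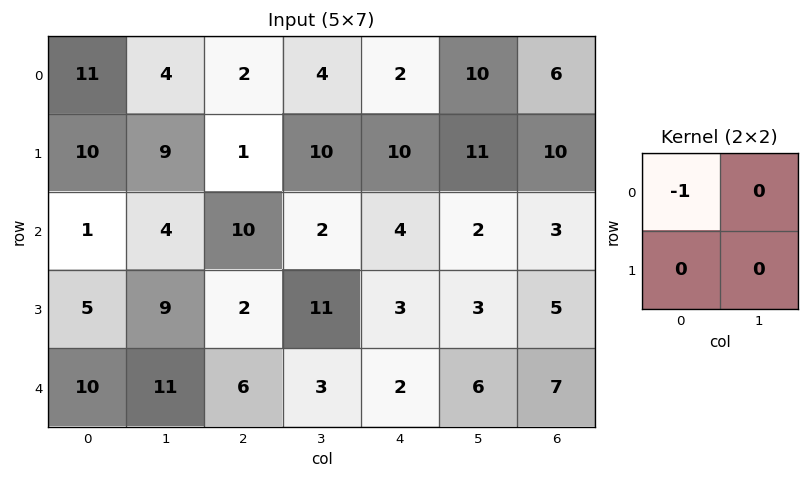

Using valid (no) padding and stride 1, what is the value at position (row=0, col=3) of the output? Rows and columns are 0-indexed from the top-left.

-4

The receptive field on the input at this output position is [4 2 / 10 10]. Elementwise product with the kernel and sum: 4·-1.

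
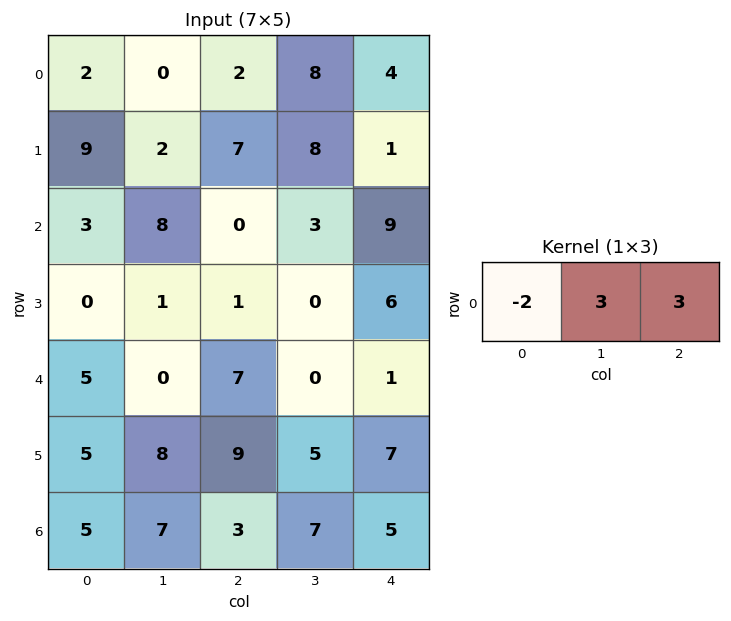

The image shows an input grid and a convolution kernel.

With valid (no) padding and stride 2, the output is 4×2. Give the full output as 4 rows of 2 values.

2 32
18 36
11 -11
20 30

Output[0,0]: The receptive field on the input at this output position is [2 0 2]. Elementwise product with the kernel and sum: 2·-2 + 0·3 + 2·3.
Output[0,1]: The receptive field on the input at this output position is [2 8 4]. Elementwise product with the kernel and sum: 2·-2 + 8·3 + 4·3.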